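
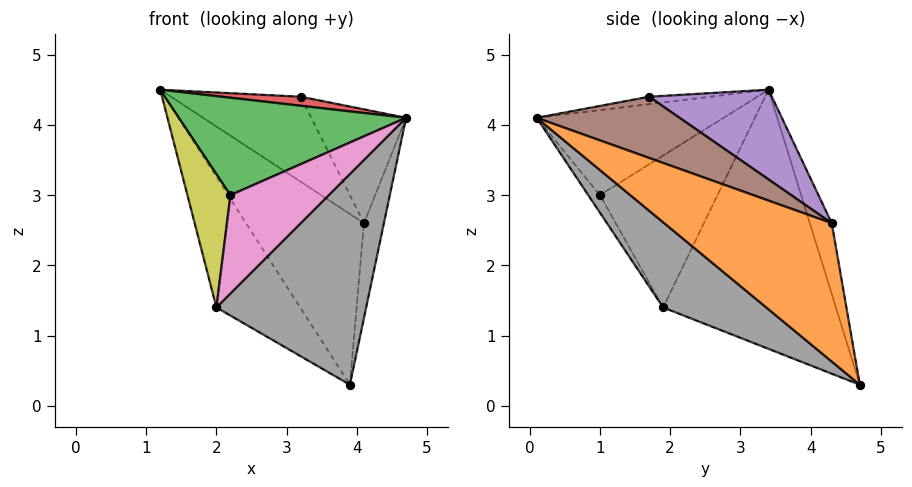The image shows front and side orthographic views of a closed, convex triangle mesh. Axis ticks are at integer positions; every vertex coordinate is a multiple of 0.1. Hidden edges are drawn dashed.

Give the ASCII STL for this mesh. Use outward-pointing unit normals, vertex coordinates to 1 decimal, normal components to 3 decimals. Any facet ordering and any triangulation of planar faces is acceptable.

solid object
 facet normal -0.180 0.966 0.184
  outer loop
   vertex 4.1 4.3 2.6
   vertex 3.9 4.7 0.3
   vertex 1.2 3.4 4.5
  endloop
 endfacet
 facet normal 0.991 0.118 -0.066
  outer loop
   vertex 4.1 4.3 2.6
   vertex 4.7 0.1 4.1
   vertex 3.9 4.7 0.3
  endloop
 endfacet
 facet normal -0.493 -0.599 0.630
  outer loop
   vertex 2.2 1.0 3.0
   vertex 4.7 0.1 4.1
   vertex 1.2 3.4 4.5
  endloop
 endfacet
 facet normal -0.405 -0.520 0.752
  outer loop
   vertex 3.2 1.7 4.4
   vertex 1.2 3.4 4.5
   vertex 4.7 0.1 4.1
  endloop
 endfacet
 facet normal 0.401 0.424 0.812
  outer loop
   vertex 3.2 1.7 4.4
   vertex 4.1 4.3 2.6
   vertex 1.2 3.4 4.5
  endloop
 endfacet
 facet normal 0.529 0.351 0.772
  outer loop
   vertex 3.2 1.7 4.4
   vertex 4.7 0.1 4.1
   vertex 4.1 4.3 2.6
  endloop
 endfacet
 facet normal -0.104 -0.872 -0.478
  outer loop
   vertex 2.0 1.9 1.4
   vertex 4.7 0.1 4.1
   vertex 2.2 1.0 3.0
  endloop
 endfacet
 facet normal 0.379 -0.549 -0.745
  outer loop
   vertex 2.0 1.9 1.4
   vertex 3.9 4.7 0.3
   vertex 4.7 0.1 4.1
  endloop
 endfacet
 facet normal -0.936 -0.343 -0.076
  outer loop
   vertex 2.0 1.9 1.4
   vertex 2.2 1.0 3.0
   vertex 1.2 3.4 4.5
  endloop
 endfacet
 facet normal -0.823 0.399 -0.405
  outer loop
   vertex 2.0 1.9 1.4
   vertex 1.2 3.4 4.5
   vertex 3.9 4.7 0.3
  endloop
 endfacet
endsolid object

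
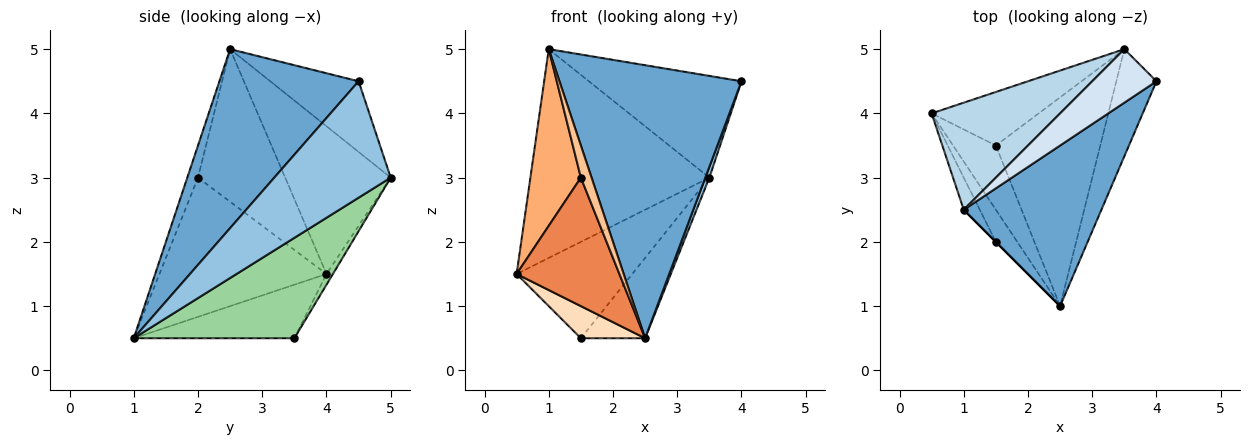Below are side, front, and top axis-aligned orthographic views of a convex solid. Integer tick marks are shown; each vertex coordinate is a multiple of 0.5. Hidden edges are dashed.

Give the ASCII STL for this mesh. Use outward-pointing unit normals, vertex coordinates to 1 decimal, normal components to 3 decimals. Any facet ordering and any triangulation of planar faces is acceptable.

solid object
 facet normal 0.550 -0.720 0.423
  outer loop
   vertex 1.0 2.5 5.0
   vertex 2.5 1.0 0.5
   vertex 4.0 4.5 4.5
  endloop
 endfacet
 facet normal 0.945 -0.033 -0.326
  outer loop
   vertex 3.5 5.0 3.0
   vertex 4.0 4.5 4.5
   vertex 2.5 1.0 0.5
  endloop
 endfacet
 facet normal -0.465 0.788 0.404
  outer loop
   vertex 3.5 5.0 3.0
   vertex 0.5 4.0 1.5
   vertex 1.0 2.5 5.0
  endloop
 endfacet
 facet normal -0.456 0.788 0.415
  outer loop
   vertex 3.5 5.0 3.0
   vertex 1.0 2.5 5.0
   vertex 4.0 4.5 4.5
  endloop
 endfacet
 facet normal -0.844 -0.520 -0.130
  outer loop
   vertex 1.5 2.0 3.0
   vertex 0.5 4.0 1.5
   vertex 2.5 1.0 0.5
  endloop
 endfacet
 facet normal -0.862 -0.499 -0.091
  outer loop
   vertex 1.5 2.0 3.0
   vertex 1.0 2.5 5.0
   vertex 0.5 4.0 1.5
  endloop
 endfacet
 facet normal -0.707 -0.707 0.000
  outer loop
   vertex 1.5 2.0 3.0
   vertex 2.5 1.0 0.5
   vertex 1.0 2.5 5.0
  endloop
 endfacet
 facet normal -0.745 -0.298 -0.596
  outer loop
   vertex 1.5 3.5 0.5
   vertex 2.5 1.0 0.5
   vertex 0.5 4.0 1.5
  endloop
 endfacet
 facet normal -0.049 0.873 -0.485
  outer loop
   vertex 1.5 3.5 0.5
   vertex 0.5 4.0 1.5
   vertex 3.5 5.0 3.0
  endloop
 endfacet
 facet normal 0.668 0.267 -0.695
  outer loop
   vertex 1.5 3.5 0.5
   vertex 3.5 5.0 3.0
   vertex 2.5 1.0 0.5
  endloop
 endfacet
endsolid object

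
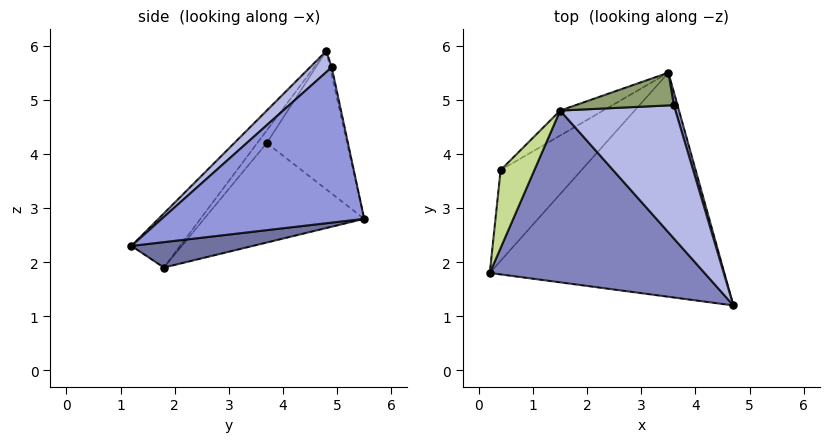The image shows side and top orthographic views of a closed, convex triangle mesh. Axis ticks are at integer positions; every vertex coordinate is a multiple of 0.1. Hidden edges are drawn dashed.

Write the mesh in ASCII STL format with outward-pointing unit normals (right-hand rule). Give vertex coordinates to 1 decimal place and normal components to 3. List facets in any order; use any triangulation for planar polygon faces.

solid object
 facet normal 0.107 0.144 -0.984
  outer loop
   vertex 3.5 5.5 2.8
   vertex 4.7 1.2 2.3
   vertex 0.2 1.8 1.9
  endloop
 endfacet
 facet normal -0.158 -0.765 0.625
  outer loop
   vertex 1.5 4.8 5.9
   vertex 0.2 1.8 1.9
   vertex 4.7 1.2 2.3
  endloop
 endfacet
 facet normal 0.964 0.266 0.023
  outer loop
   vertex 3.6 4.9 5.6
   vertex 4.7 1.2 2.3
   vertex 3.5 5.5 2.8
  endloop
 endfacet
 facet normal 0.139 -0.636 0.759
  outer loop
   vertex 3.6 4.9 5.6
   vertex 1.5 4.8 5.9
   vertex 4.7 1.2 2.3
  endloop
 endfacet
 facet normal -0.017 0.978 0.210
  outer loop
   vertex 3.6 4.9 5.6
   vertex 3.5 5.5 2.8
   vertex 1.5 4.8 5.9
  endloop
 endfacet
 facet normal -0.592 0.646 -0.482
  outer loop
   vertex 0.4 3.7 4.2
   vertex 3.5 5.5 2.8
   vertex 0.2 1.8 1.9
  endloop
 endfacet
 facet normal -0.236 -0.739 0.631
  outer loop
   vertex 0.4 3.7 4.2
   vertex 0.2 1.8 1.9
   vertex 1.5 4.8 5.9
  endloop
 endfacet
 facet normal -0.551 0.816 -0.171
  outer loop
   vertex 0.4 3.7 4.2
   vertex 1.5 4.8 5.9
   vertex 3.5 5.5 2.8
  endloop
 endfacet
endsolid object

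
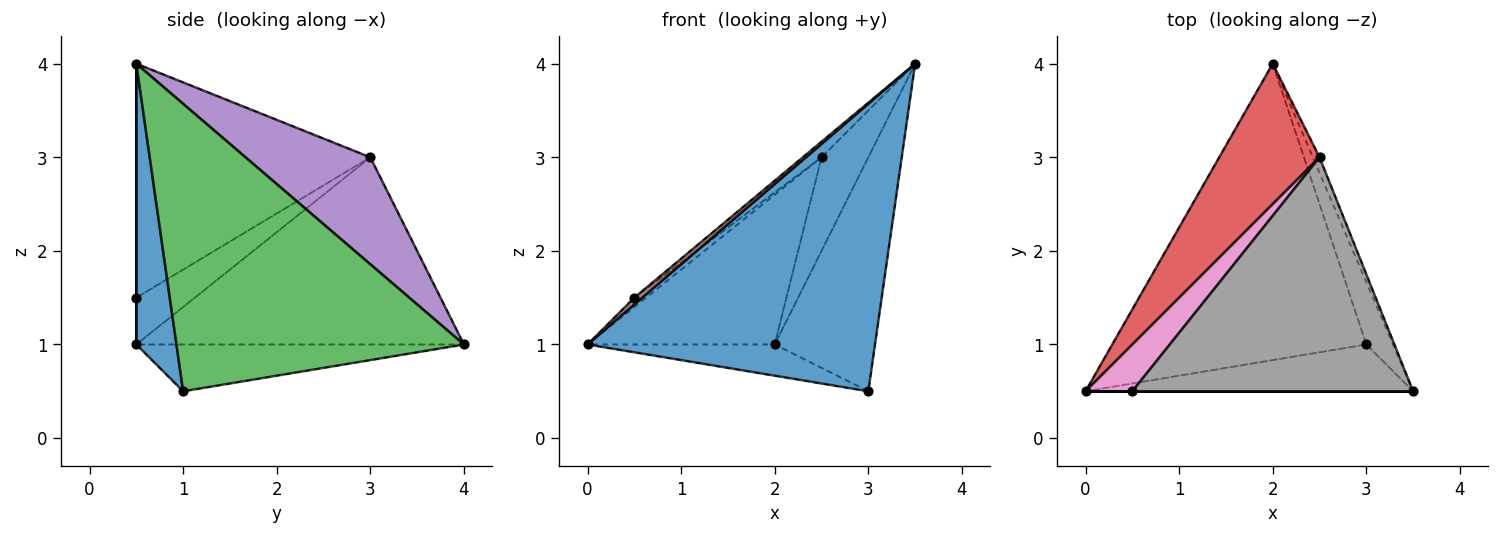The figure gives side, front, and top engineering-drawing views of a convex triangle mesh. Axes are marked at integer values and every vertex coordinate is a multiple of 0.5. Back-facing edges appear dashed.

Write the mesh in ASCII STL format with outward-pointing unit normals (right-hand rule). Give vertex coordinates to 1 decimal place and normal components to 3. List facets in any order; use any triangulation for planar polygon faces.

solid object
 facet normal 0.136 -0.978 -0.159
  outer loop
   vertex 3.0 1.0 0.5
   vertex 3.5 0.5 4.0
   vertex 0.0 0.5 1.0
  endloop
 endfacet
 facet normal -0.180 0.103 -0.978
  outer loop
   vertex 3.0 1.0 0.5
   vertex 0.0 0.5 1.0
   vertex 2.0 4.0 1.0
  endloop
 endfacet
 facet normal 0.941 0.328 -0.087
  outer loop
   vertex 3.0 1.0 0.5
   vertex 2.0 4.0 1.0
   vertex 3.5 0.5 4.0
  endloop
 endfacet
 facet normal -0.787 0.450 0.422
  outer loop
   vertex 2.5 3.0 3.0
   vertex 2.0 4.0 1.0
   vertex 0.0 0.5 1.0
  endloop
 endfacet
 facet normal 0.935 0.351 -0.058
  outer loop
   vertex 2.5 3.0 3.0
   vertex 3.5 0.5 4.0
   vertex 2.0 4.0 1.0
  endloop
 endfacet
 facet normal 0.000 -1.000 0.000
  outer loop
   vertex 0.5 0.5 1.5
   vertex 0.0 0.5 1.0
   vertex 3.5 0.5 4.0
  endloop
 endfacet
 facet normal -0.700 0.140 0.700
  outer loop
   vertex 0.5 0.5 1.5
   vertex 2.5 3.0 3.0
   vertex 0.0 0.5 1.0
  endloop
 endfacet
 facet normal -0.639 0.051 0.767
  outer loop
   vertex 0.5 0.5 1.5
   vertex 3.5 0.5 4.0
   vertex 2.5 3.0 3.0
  endloop
 endfacet
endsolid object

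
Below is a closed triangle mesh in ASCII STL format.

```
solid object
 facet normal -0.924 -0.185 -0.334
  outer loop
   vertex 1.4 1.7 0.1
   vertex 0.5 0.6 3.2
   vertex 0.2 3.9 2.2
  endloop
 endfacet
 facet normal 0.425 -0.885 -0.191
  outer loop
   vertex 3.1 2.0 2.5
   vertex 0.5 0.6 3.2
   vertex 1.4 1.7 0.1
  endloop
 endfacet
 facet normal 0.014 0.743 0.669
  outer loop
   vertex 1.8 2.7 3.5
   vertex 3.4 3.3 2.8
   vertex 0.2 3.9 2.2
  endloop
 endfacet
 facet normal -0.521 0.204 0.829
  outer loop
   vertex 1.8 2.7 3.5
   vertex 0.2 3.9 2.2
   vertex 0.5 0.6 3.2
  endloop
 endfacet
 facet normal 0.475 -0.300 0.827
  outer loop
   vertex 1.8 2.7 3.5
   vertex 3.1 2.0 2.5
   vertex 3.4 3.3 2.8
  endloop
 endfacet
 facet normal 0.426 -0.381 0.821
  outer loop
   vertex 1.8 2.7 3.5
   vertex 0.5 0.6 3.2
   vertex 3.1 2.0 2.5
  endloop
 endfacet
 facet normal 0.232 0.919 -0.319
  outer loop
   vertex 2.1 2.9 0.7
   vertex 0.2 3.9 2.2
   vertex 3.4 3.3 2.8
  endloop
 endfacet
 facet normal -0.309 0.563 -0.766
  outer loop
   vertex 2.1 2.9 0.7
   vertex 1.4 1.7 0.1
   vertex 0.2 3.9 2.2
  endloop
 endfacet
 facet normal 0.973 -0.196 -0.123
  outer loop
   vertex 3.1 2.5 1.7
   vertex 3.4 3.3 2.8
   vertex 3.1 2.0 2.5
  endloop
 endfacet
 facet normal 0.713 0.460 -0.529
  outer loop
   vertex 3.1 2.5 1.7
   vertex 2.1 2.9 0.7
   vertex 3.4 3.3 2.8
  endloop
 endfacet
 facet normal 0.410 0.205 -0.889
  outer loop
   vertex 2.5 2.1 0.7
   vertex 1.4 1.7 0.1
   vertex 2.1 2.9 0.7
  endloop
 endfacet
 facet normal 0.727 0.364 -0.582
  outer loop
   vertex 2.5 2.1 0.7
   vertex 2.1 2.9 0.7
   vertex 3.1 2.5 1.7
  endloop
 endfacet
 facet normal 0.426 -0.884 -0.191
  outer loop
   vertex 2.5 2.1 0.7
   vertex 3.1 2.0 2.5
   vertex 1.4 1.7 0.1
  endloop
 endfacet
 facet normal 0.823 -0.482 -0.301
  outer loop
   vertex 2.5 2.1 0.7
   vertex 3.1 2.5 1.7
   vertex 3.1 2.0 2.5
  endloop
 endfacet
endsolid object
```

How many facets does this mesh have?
14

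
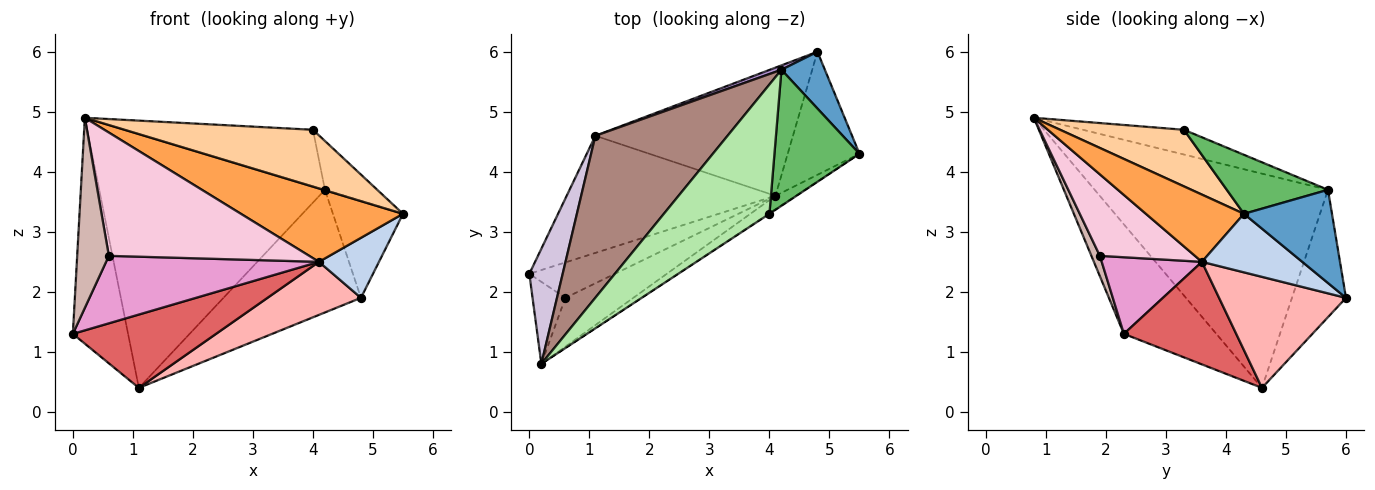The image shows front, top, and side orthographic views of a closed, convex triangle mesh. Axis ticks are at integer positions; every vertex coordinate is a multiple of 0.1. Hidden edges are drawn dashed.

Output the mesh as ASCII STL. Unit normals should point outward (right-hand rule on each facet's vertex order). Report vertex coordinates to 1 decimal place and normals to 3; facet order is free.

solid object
 facet normal 0.735 0.585 0.343
  outer loop
   vertex 4.2 5.7 3.7
   vertex 5.5 4.3 3.3
   vertex 4.8 6.0 1.9
  endloop
 endfacet
 facet normal 0.591 -0.354 -0.725
  outer loop
   vertex 4.1 3.6 2.5
   vertex 4.8 6.0 1.9
   vertex 5.5 4.3 3.3
  endloop
 endfacet
 facet normal 0.511 -0.845 -0.155
  outer loop
   vertex 4.1 3.6 2.5
   vertex 5.5 4.3 3.3
   vertex 0.2 0.8 4.9
  endloop
 endfacet
 facet normal 0.549 -0.836 -0.008
  outer loop
   vertex 4.0 3.3 4.7
   vertex 0.2 0.8 4.9
   vertex 5.5 4.3 3.3
  endloop
 endfacet
 facet normal 0.547 0.283 0.788
  outer loop
   vertex 4.0 3.3 4.7
   vertex 5.5 4.3 3.3
   vertex 4.2 5.7 3.7
  endloop
 endfacet
 facet normal -0.210 0.391 0.896
  outer loop
   vertex 4.0 3.3 4.7
   vertex 4.2 5.7 3.7
   vertex 0.2 0.8 4.9
  endloop
 endfacet
 facet normal 0.384 -0.490 -0.782
  outer loop
   vertex 1.1 4.6 0.4
   vertex 4.1 3.6 2.5
   vertex 0.0 2.3 1.3
  endloop
 endfacet
 facet normal 0.461 -0.339 -0.820
  outer loop
   vertex 1.1 4.6 0.4
   vertex 4.8 6.0 1.9
   vertex 4.1 3.6 2.5
  endloop
 endfacet
 facet normal -0.365 0.930 0.033
  outer loop
   vertex 1.1 4.6 0.4
   vertex 4.2 5.7 3.7
   vertex 4.8 6.0 1.9
  endloop
 endfacet
 facet normal -0.831 0.496 0.253
  outer loop
   vertex 1.1 4.6 0.4
   vertex 0.0 2.3 1.3
   vertex 0.2 0.8 4.9
  endloop
 endfacet
 facet normal -0.657 0.636 0.405
  outer loop
   vertex 1.1 4.6 0.4
   vertex 0.2 0.8 4.9
   vertex 4.2 5.7 3.7
  endloop
 endfacet
 facet normal 0.239 -0.891 -0.385
  outer loop
   vertex 0.6 1.9 2.6
   vertex 0.2 0.8 4.9
   vertex 0.0 2.3 1.3
  endloop
 endfacet
 facet normal 0.385 -0.817 -0.429
  outer loop
   vertex 0.6 1.9 2.6
   vertex 0.0 2.3 1.3
   vertex 4.1 3.6 2.5
  endloop
 endfacet
 facet normal 0.404 -0.851 -0.337
  outer loop
   vertex 0.6 1.9 2.6
   vertex 4.1 3.6 2.5
   vertex 0.2 0.8 4.9
  endloop
 endfacet
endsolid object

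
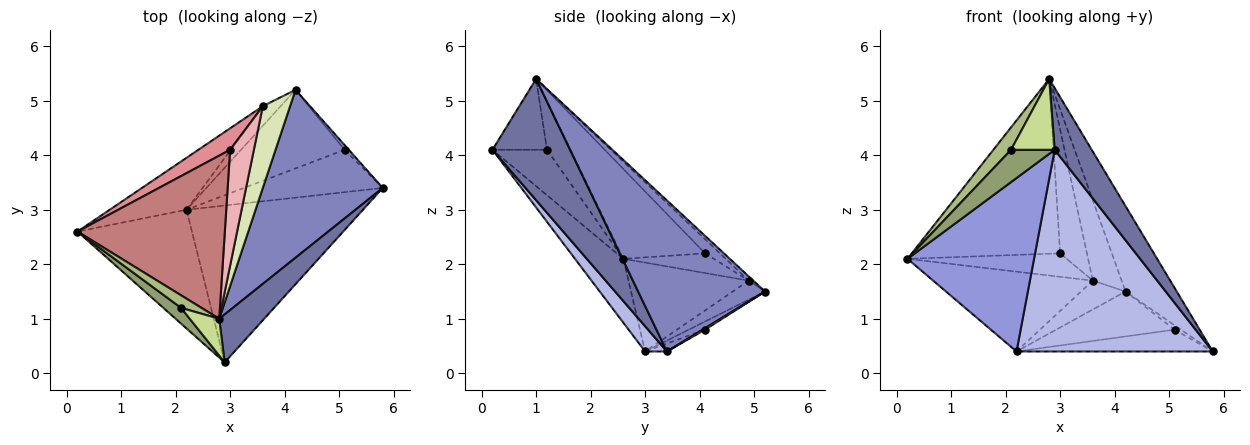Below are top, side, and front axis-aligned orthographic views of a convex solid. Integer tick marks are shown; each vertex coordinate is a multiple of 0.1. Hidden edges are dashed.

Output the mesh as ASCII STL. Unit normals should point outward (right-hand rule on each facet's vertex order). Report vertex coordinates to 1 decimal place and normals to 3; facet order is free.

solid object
 facet normal 0.856 -0.409 0.317
  outer loop
   vertex 2.8 1.0 5.4
   vertex 2.9 0.2 4.1
   vertex 5.8 3.4 0.4
  endloop
 endfacet
 facet normal 0.747 0.302 0.593
  outer loop
   vertex 2.8 1.0 5.4
   vertex 5.8 3.4 0.4
   vertex 4.2 5.2 1.5
  endloop
 endfacet
 facet normal -0.301 -0.787 -0.539
  outer loop
   vertex 2.2 3.0 0.4
   vertex 2.9 0.2 4.1
   vertex 0.2 2.6 2.1
  endloop
 endfacet
 facet normal 0.087 -0.786 -0.612
  outer loop
   vertex 2.2 3.0 0.4
   vertex 5.8 3.4 0.4
   vertex 2.9 0.2 4.1
  endloop
 endfacet
 facet normal -0.747 -0.598 0.291
  outer loop
   vertex 2.1 1.2 4.1
   vertex 0.2 2.6 2.1
   vertex 2.9 0.2 4.1
  endloop
 endfacet
 facet normal -0.757 -0.570 0.320
  outer loop
   vertex 2.1 1.2 4.1
   vertex 2.8 1.0 5.4
   vertex 0.2 2.6 2.1
  endloop
 endfacet
 facet normal -0.743 -0.594 0.309
  outer loop
   vertex 2.1 1.2 4.1
   vertex 2.9 0.2 4.1
   vertex 2.8 1.0 5.4
  endloop
 endfacet
 facet normal -0.111 0.696 0.709
  outer loop
   vertex 3.6 4.9 1.7
   vertex 2.8 1.0 5.4
   vertex 4.2 5.2 1.5
  endloop
 endfacet
 facet normal -0.534 0.709 -0.461
  outer loop
   vertex 3.6 4.9 1.7
   vertex 2.2 3.0 0.4
   vertex 0.2 2.6 2.1
  endloop
 endfacet
 facet normal -0.515 0.709 -0.482
  outer loop
   vertex 3.6 4.9 1.7
   vertex 4.2 5.2 1.5
   vertex 2.2 3.0 0.4
  endloop
 endfacet
 facet normal 0.253 0.658 -0.709
  outer loop
   vertex 5.1 4.1 0.8
   vertex 4.2 5.2 1.5
   vertex 5.8 3.4 0.4
  endloop
 endfacet
 facet normal -0.051 0.457 -0.888
  outer loop
   vertex 5.1 4.1 0.8
   vertex 5.8 3.4 0.4
   vertex 2.2 3.0 0.4
  endloop
 endfacet
 facet normal -0.068 0.495 -0.866
  outer loop
   vertex 5.1 4.1 0.8
   vertex 2.2 3.0 0.4
   vertex 4.2 5.2 1.5
  endloop
 endfacet
 facet normal -0.384 0.675 0.630
  outer loop
   vertex 3.0 4.1 2.2
   vertex 0.2 2.6 2.1
   vertex 2.8 1.0 5.4
  endloop
 endfacet
 facet normal -0.386 0.680 0.624
  outer loop
   vertex 3.0 4.1 2.2
   vertex 3.6 4.9 1.7
   vertex 0.2 2.6 2.1
  endloop
 endfacet
 facet normal -0.376 0.677 0.633
  outer loop
   vertex 3.0 4.1 2.2
   vertex 2.8 1.0 5.4
   vertex 3.6 4.9 1.7
  endloop
 endfacet
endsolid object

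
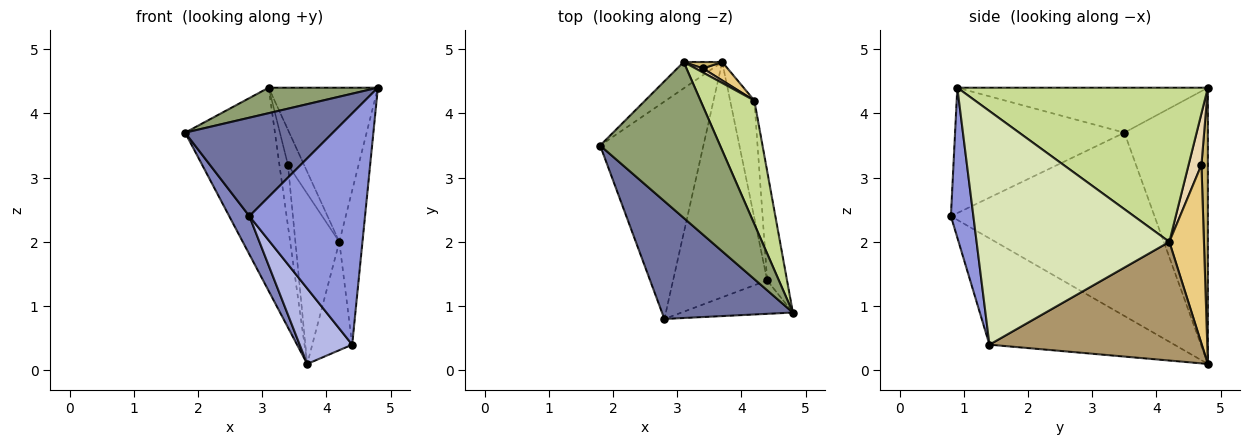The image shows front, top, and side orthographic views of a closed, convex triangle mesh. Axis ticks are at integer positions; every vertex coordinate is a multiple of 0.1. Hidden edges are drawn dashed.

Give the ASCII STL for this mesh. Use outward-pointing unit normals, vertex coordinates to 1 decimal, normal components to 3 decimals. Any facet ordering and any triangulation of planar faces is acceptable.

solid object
 facet normal -0.592 -0.517 0.618
  outer loop
   vertex 2.8 0.8 2.4
   vertex 4.8 0.9 4.4
   vertex 1.8 3.5 3.7
  endloop
 endfacet
 facet normal -0.868 -0.086 -0.489
  outer loop
   vertex 2.8 0.8 2.4
   vertex 1.8 3.5 3.7
   vertex 3.7 4.8 0.1
  endloop
 endfacet
 facet normal 0.189 -0.972 -0.140
  outer loop
   vertex 4.4 1.4 0.4
   vertex 4.8 0.9 4.4
   vertex 2.8 0.8 2.4
  endloop
 endfacet
 facet normal -0.732 -0.208 -0.648
  outer loop
   vertex 4.4 1.4 0.4
   vertex 2.8 0.8 2.4
   vertex 3.7 4.8 0.1
  endloop
 endfacet
 facet normal -0.347 -0.151 0.926
  outer loop
   vertex 3.1 4.8 4.4
   vertex 1.8 3.5 3.7
   vertex 4.8 0.9 4.4
  endloop
 endfacet
 facet normal -0.678 0.729 -0.095
  outer loop
   vertex 3.1 4.8 4.4
   vertex 3.7 4.8 0.1
   vertex 1.8 3.5 3.7
  endloop
 endfacet
 facet normal 0.873 0.381 0.305
  outer loop
   vertex 4.2 4.2 2.0
   vertex 3.1 4.8 4.4
   vertex 4.8 0.9 4.4
  endloop
 endfacet
 facet normal 0.989 0.119 -0.084
  outer loop
   vertex 4.2 4.2 2.0
   vertex 4.8 0.9 4.4
   vertex 4.4 1.4 0.4
  endloop
 endfacet
 facet normal 0.964 0.181 -0.196
  outer loop
   vertex 4.2 4.2 2.0
   vertex 4.4 1.4 0.4
   vertex 3.7 4.8 0.1
  endloop
 endfacet
 facet normal 0.600 0.796 0.084
  outer loop
   vertex 3.4 4.7 3.2
   vertex 3.7 4.8 0.1
   vertex 3.1 4.8 4.4
  endloop
 endfacet
 facet normal 0.617 0.783 0.085
  outer loop
   vertex 3.4 4.7 3.2
   vertex 4.2 4.2 2.0
   vertex 3.7 4.8 0.1
  endloop
 endfacet
 facet normal 0.622 0.778 0.091
  outer loop
   vertex 3.4 4.7 3.2
   vertex 3.1 4.8 4.4
   vertex 4.2 4.2 2.0
  endloop
 endfacet
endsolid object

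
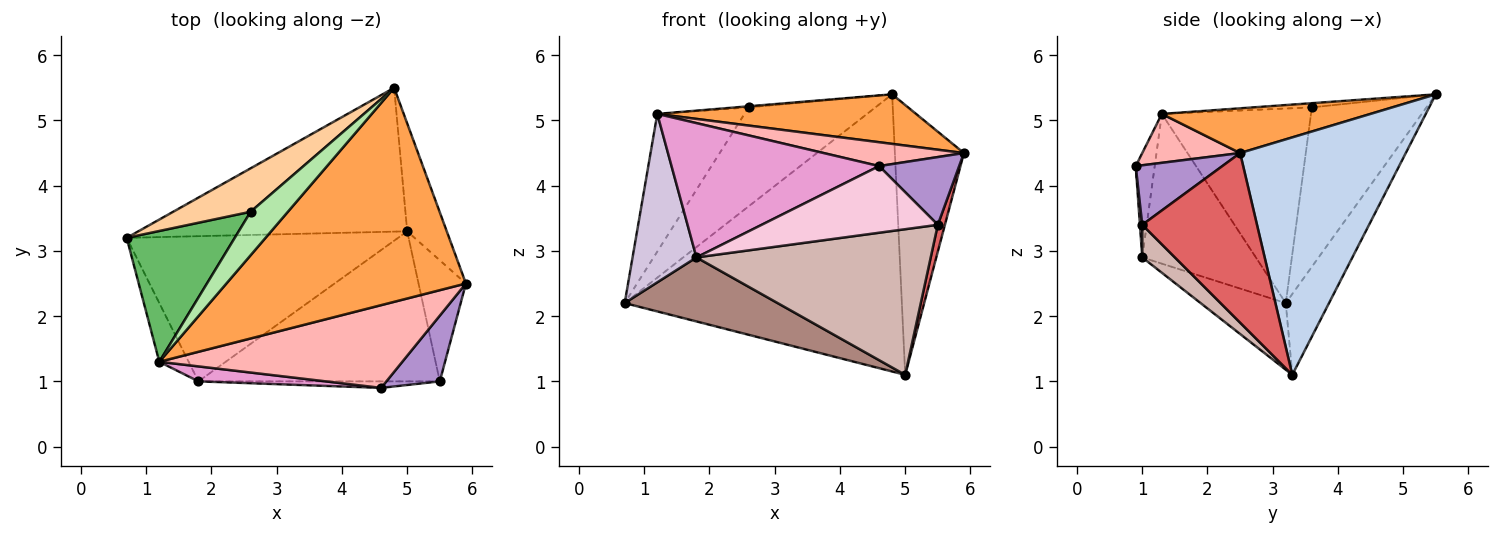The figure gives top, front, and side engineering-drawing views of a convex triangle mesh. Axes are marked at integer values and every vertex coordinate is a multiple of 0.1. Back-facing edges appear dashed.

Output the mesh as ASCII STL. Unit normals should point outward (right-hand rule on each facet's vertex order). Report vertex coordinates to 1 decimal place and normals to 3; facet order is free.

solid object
 facet normal -0.137 0.879 -0.456
  outer loop
   vertex 5.0 3.3 1.1
   vertex 0.7 3.2 2.2
   vertex 4.8 5.5 5.4
  endloop
 endfacet
 facet normal 0.912 0.380 -0.152
  outer loop
   vertex 5.0 3.3 1.1
   vertex 4.8 5.5 5.4
   vertex 5.9 2.5 4.5
  endloop
 endfacet
 facet normal 0.179 -0.222 0.958
  outer loop
   vertex 1.2 1.3 5.1
   vertex 5.9 2.5 4.5
   vertex 4.8 5.5 5.4
  endloop
 endfacet
 facet normal -0.637 0.706 0.310
  outer loop
   vertex 2.6 3.6 5.2
   vertex 4.8 5.5 5.4
   vertex 0.7 3.2 2.2
  endloop
 endfacet
 facet normal -0.778 0.455 0.432
  outer loop
   vertex 2.6 3.6 5.2
   vertex 0.7 3.2 2.2
   vertex 1.2 1.3 5.1
  endloop
 endfacet
 facet normal -0.112 0.025 0.993
  outer loop
   vertex 2.6 3.6 5.2
   vertex 1.2 1.3 5.1
   vertex 4.8 5.5 5.4
  endloop
 endfacet
 facet normal 0.961 -0.059 -0.268
  outer loop
   vertex 5.5 1.0 3.4
   vertex 5.0 3.3 1.1
   vertex 5.9 2.5 4.5
  endloop
 endfacet
 facet normal 0.190 -0.272 0.943
  outer loop
   vertex 4.6 0.9 4.3
   vertex 5.9 2.5 4.5
   vertex 1.2 1.3 5.1
  endloop
 endfacet
 facet normal 0.613 -0.567 0.550
  outer loop
   vertex 4.6 0.9 4.3
   vertex 5.5 1.0 3.4
   vertex 5.9 2.5 4.5
  endloop
 endfacet
 facet normal -0.859 -0.483 -0.168
  outer loop
   vertex 1.8 1.0 2.9
   vertex 1.2 1.3 5.1
   vertex 0.7 3.2 2.2
  endloop
 endfacet
 facet normal -0.219 -0.394 -0.893
  outer loop
   vertex 1.8 1.0 2.9
   vertex 0.7 3.2 2.2
   vertex 5.0 3.3 1.1
  endloop
 endfacet
 facet normal 0.097 -0.693 -0.714
  outer loop
   vertex 1.8 1.0 2.9
   vertex 5.0 3.3 1.1
   vertex 5.5 1.0 3.4
  endloop
 endfacet
 facet normal -0.090 -0.990 0.110
  outer loop
   vertex 1.8 1.0 2.9
   vertex 4.6 0.9 4.3
   vertex 1.2 1.3 5.1
  endloop
 endfacet
 facet normal 0.013 -0.995 -0.097
  outer loop
   vertex 1.8 1.0 2.9
   vertex 5.5 1.0 3.4
   vertex 4.6 0.9 4.3
  endloop
 endfacet
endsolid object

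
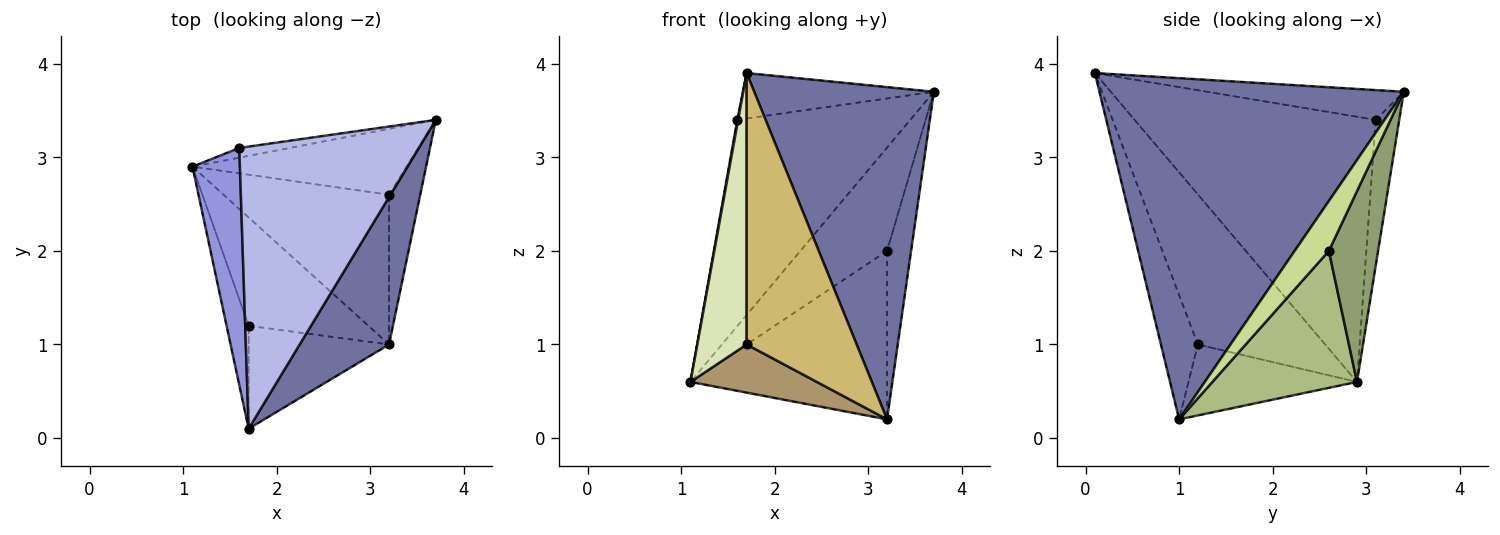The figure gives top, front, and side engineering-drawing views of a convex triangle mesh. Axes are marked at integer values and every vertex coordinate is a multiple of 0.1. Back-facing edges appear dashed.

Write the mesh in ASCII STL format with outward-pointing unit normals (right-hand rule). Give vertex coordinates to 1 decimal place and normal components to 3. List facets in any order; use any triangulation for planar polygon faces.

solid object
 facet normal 0.840 -0.496 0.220
  outer loop
   vertex 3.2 1.0 0.2
   vertex 3.7 3.4 3.7
   vertex 1.7 0.1 3.9
  endloop
 endfacet
 facet normal -0.135 0.990 -0.047
  outer loop
   vertex 1.6 3.1 3.4
   vertex 3.7 3.4 3.7
   vertex 1.1 2.9 0.6
  endloop
 endfacet
 facet normal -0.984 -0.003 0.176
  outer loop
   vertex 1.6 3.1 3.4
   vertex 1.1 2.9 0.6
   vertex 1.7 0.1 3.9
  endloop
 endfacet
 facet normal -0.162 0.157 0.974
  outer loop
   vertex 1.6 3.1 3.4
   vertex 1.7 0.1 3.9
   vertex 3.7 3.4 3.7
  endloop
 endfacet
 facet normal 0.432 0.760 -0.485
  outer loop
   vertex 3.2 2.6 2.0
   vertex 1.1 2.9 0.6
   vertex 3.7 3.4 3.7
  endloop
 endfacet
 facet normal 0.482 0.655 -0.582
  outer loop
   vertex 3.2 2.6 2.0
   vertex 3.2 1.0 0.2
   vertex 1.1 2.9 0.6
  endloop
 endfacet
 facet normal 0.728 0.512 -0.455
  outer loop
   vertex 3.2 2.6 2.0
   vertex 3.7 3.4 3.7
   vertex 3.2 1.0 0.2
  endloop
 endfacet
 facet normal -0.924 -0.358 -0.136
  outer loop
   vertex 1.7 1.2 1.0
   vertex 1.7 0.1 3.9
   vertex 1.1 2.9 0.6
  endloop
 endfacet
 facet normal -0.476 -0.357 -0.804
  outer loop
   vertex 1.7 1.2 1.0
   vertex 1.1 2.9 0.6
   vertex 3.2 1.0 0.2
  endloop
 endfacet
 facet normal -0.299 -0.892 -0.338
  outer loop
   vertex 1.7 1.2 1.0
   vertex 3.2 1.0 0.2
   vertex 1.7 0.1 3.9
  endloop
 endfacet
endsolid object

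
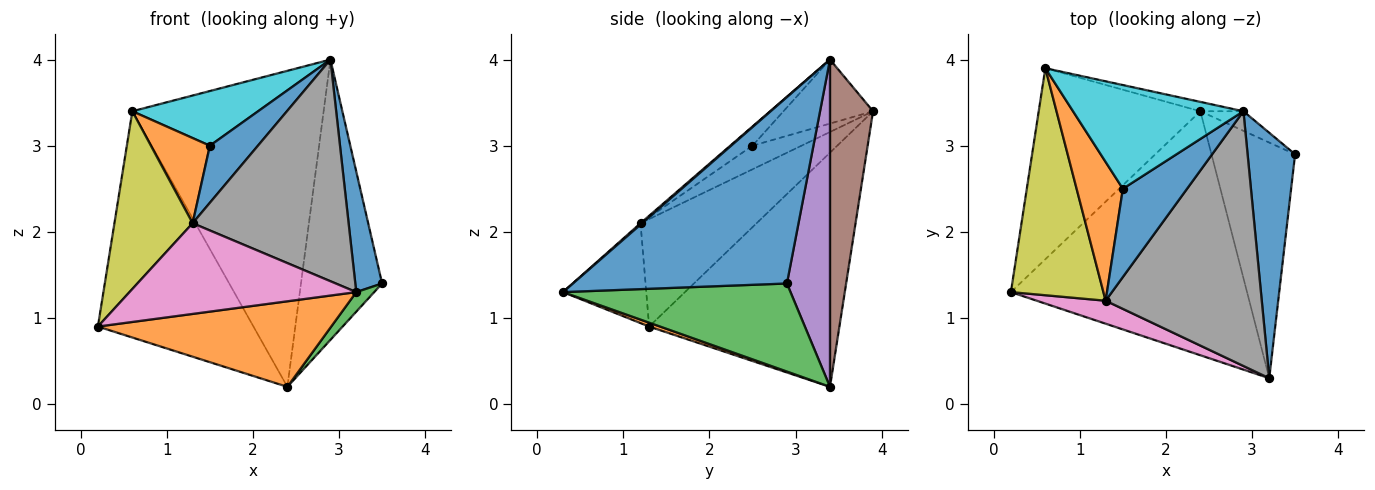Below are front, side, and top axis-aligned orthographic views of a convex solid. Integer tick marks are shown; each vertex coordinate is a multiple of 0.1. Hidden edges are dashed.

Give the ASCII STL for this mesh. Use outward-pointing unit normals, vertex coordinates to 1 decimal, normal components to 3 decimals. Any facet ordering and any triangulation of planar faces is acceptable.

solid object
 facet normal 0.962 -0.120 0.245
  outer loop
   vertex 2.9 3.4 4.0
   vertex 3.2 0.3 1.3
   vertex 3.5 2.9 1.4
  endloop
 endfacet
 facet normal 0.016 -0.331 -0.944
  outer loop
   vertex 2.4 3.4 0.2
   vertex 3.2 0.3 1.3
   vertex 0.2 1.3 0.9
  endloop
 endfacet
 facet normal 0.724 -0.057 -0.687
  outer loop
   vertex 2.4 3.4 0.2
   vertex 3.5 2.9 1.4
   vertex 3.2 0.3 1.3
  endloop
 endfacet
 facet normal -0.683 0.558 -0.471
  outer loop
   vertex 2.4 3.4 0.2
   vertex 0.2 1.3 0.9
   vertex 0.6 3.9 3.4
  endloop
 endfacet
 facet normal 0.468 0.882 -0.062
  outer loop
   vertex 2.4 3.4 0.2
   vertex 2.9 3.4 4.0
   vertex 3.5 2.9 1.4
  endloop
 endfacet
 facet normal 0.220 0.975 -0.029
  outer loop
   vertex 2.4 3.4 0.2
   vertex 0.6 3.9 3.4
   vertex 2.9 3.4 4.0
  endloop
 endfacet
 facet normal -0.335 -0.913 0.231
  outer loop
   vertex 1.3 1.2 2.1
   vertex 0.2 1.3 0.9
   vertex 3.2 0.3 1.3
  endloop
 endfacet
 facet normal 0.007 -0.656 0.754
  outer loop
   vertex 1.3 1.2 2.1
   vertex 3.2 0.3 1.3
   vertex 2.9 3.4 4.0
  endloop
 endfacet
 facet normal -0.675 -0.455 0.581
  outer loop
   vertex 1.3 1.2 2.1
   vertex 0.6 3.9 3.4
   vertex 0.2 1.3 0.9
  endloop
 endfacet
 facet normal -0.315 -0.443 0.840
  outer loop
   vertex 1.5 2.5 3.0
   vertex 2.9 3.4 4.0
   vertex 0.6 3.9 3.4
  endloop
 endfacet
 facet normal -0.243 -0.527 0.815
  outer loop
   vertex 1.5 2.5 3.0
   vertex 1.3 1.2 2.1
   vertex 2.9 3.4 4.0
  endloop
 endfacet
 facet normal -0.399 -0.480 0.782
  outer loop
   vertex 1.5 2.5 3.0
   vertex 0.6 3.9 3.4
   vertex 1.3 1.2 2.1
  endloop
 endfacet
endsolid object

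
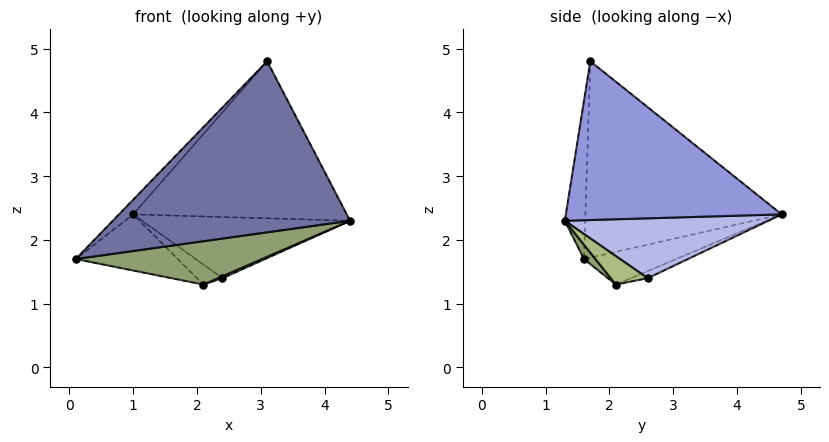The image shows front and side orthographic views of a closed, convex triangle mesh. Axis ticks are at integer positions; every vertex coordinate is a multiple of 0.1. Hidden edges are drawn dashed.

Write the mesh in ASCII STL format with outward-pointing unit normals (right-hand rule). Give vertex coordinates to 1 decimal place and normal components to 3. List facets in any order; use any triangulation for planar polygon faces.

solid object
 facet normal -0.085 -0.990 0.114
  outer loop
   vertex 3.1 1.7 4.8
   vertex 0.1 1.6 1.7
   vertex 4.4 1.3 2.3
  endloop
 endfacet
 facet normal -0.718 0.052 0.694
  outer loop
   vertex 3.1 1.7 4.8
   vertex 1.0 4.7 2.4
   vertex 0.1 1.6 1.7
  endloop
 endfacet
 facet normal 0.688 0.681 0.249
  outer loop
   vertex 3.1 1.7 4.8
   vertex 4.4 1.3 2.3
   vertex 1.0 4.7 2.4
  endloop
 endfacet
 facet normal 0.620 0.634 -0.463
  outer loop
   vertex 2.4 2.6 1.4
   vertex 1.0 4.7 2.4
   vertex 4.4 1.3 2.3
  endloop
 endfacet
 facet normal 0.045 -0.727 -0.685
  outer loop
   vertex 2.1 2.1 1.3
   vertex 4.4 1.3 2.3
   vertex 0.1 1.6 1.7
  endloop
 endfacet
 facet normal 0.385 -0.046 -0.922
  outer loop
   vertex 2.1 2.1 1.3
   vertex 2.4 2.6 1.4
   vertex 4.4 1.3 2.3
  endloop
 endfacet
 facet normal -0.256 0.283 -0.924
  outer loop
   vertex 2.1 2.1 1.3
   vertex 0.1 1.6 1.7
   vertex 1.0 4.7 2.4
  endloop
 endfacet
 facet normal -0.203 0.308 -0.930
  outer loop
   vertex 2.1 2.1 1.3
   vertex 1.0 4.7 2.4
   vertex 2.4 2.6 1.4
  endloop
 endfacet
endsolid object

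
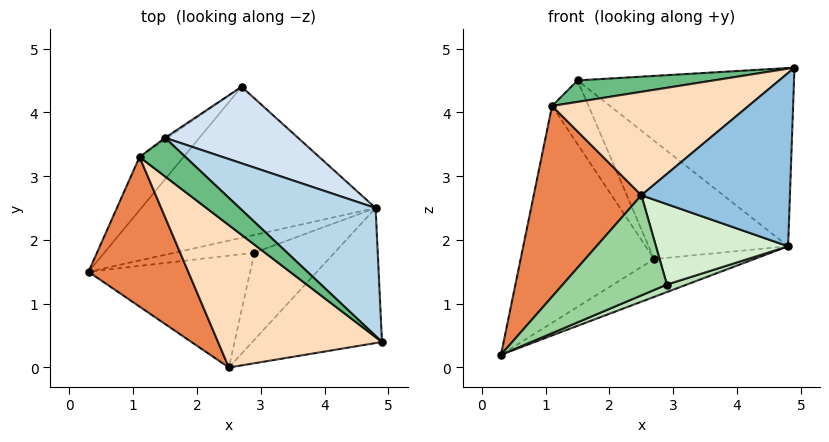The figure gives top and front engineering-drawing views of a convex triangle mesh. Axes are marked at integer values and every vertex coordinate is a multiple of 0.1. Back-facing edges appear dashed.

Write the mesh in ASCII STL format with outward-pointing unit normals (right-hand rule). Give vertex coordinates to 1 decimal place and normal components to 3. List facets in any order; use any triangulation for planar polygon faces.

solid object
 facet normal 0.298 0.232 -0.926
  outer loop
   vertex 4.8 2.5 1.9
   vertex 0.3 1.5 0.2
   vertex 2.7 4.4 1.7
  endloop
 endfacet
 facet normal 0.541 -0.663 -0.517
  outer loop
   vertex 4.8 2.5 1.9
   vertex 4.9 0.4 4.7
   vertex 2.5 0.0 2.7
  endloop
 endfacet
 facet normal 0.590 0.656 0.471
  outer loop
   vertex 4.8 2.5 1.9
   vertex 1.5 3.6 4.5
   vertex 4.9 0.4 4.7
  endloop
 endfacet
 facet normal 0.578 0.685 0.443
  outer loop
   vertex 4.8 2.5 1.9
   vertex 2.7 4.4 1.7
   vertex 1.5 3.6 4.5
  endloop
 endfacet
 facet normal -0.778 -0.495 0.388
  outer loop
   vertex 1.1 3.3 4.1
   vertex 0.3 1.5 0.2
   vertex 2.5 0.0 2.7
  endloop
 endfacet
 facet normal -0.716 0.678 -0.166
  outer loop
   vertex 1.1 3.3 4.1
   vertex 2.7 4.4 1.7
   vertex 0.3 1.5 0.2
  endloop
 endfacet
 facet normal -0.587 0.809 -0.020
  outer loop
   vertex 1.1 3.3 4.1
   vertex 1.5 3.6 4.5
   vertex 2.7 4.4 1.7
  endloop
 endfacet
 facet normal -0.499 -0.509 0.701
  outer loop
   vertex 1.1 3.3 4.1
   vertex 2.5 0.0 2.7
   vertex 4.9 0.4 4.7
  endloop
 endfacet
 facet normal -0.454 -0.433 0.779
  outer loop
   vertex 1.1 3.3 4.1
   vertex 4.9 0.4 4.7
   vertex 1.5 3.6 4.5
  endloop
 endfacet
 facet normal 0.365 -0.621 -0.694
  outer loop
   vertex 2.9 1.8 1.3
   vertex 2.5 0.0 2.7
   vertex 0.3 1.5 0.2
  endloop
 endfacet
 facet normal 0.399 -0.358 -0.844
  outer loop
   vertex 2.9 1.8 1.3
   vertex 0.3 1.5 0.2
   vertex 4.8 2.5 1.9
  endloop
 endfacet
 facet normal 0.434 -0.611 -0.662
  outer loop
   vertex 2.9 1.8 1.3
   vertex 4.8 2.5 1.9
   vertex 2.5 0.0 2.7
  endloop
 endfacet
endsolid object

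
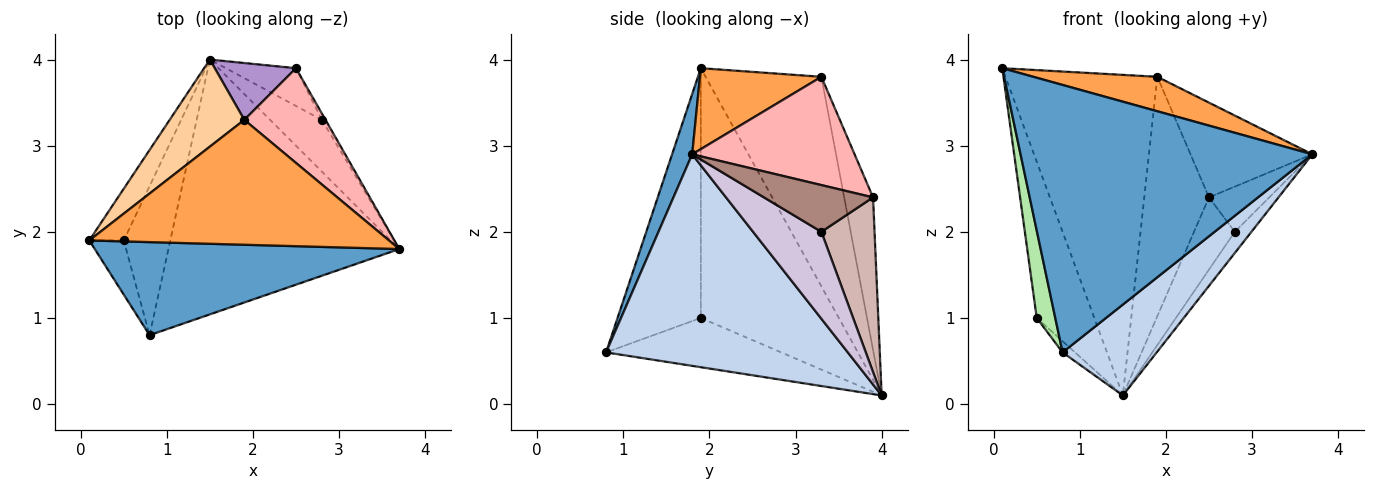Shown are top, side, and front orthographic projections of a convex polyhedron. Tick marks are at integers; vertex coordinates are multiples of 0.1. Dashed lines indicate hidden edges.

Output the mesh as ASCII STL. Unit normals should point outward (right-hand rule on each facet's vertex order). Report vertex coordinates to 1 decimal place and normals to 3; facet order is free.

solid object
 facet normal 0.065 -0.942 0.328
  outer loop
   vertex 0.8 0.8 0.6
   vertex 3.7 1.8 2.9
   vertex 0.1 1.9 3.9
  endloop
 endfacet
 facet normal 0.653 -0.254 -0.713
  outer loop
   vertex 0.8 0.8 0.6
   vertex 1.5 4.0 0.1
   vertex 3.7 1.8 2.9
  endloop
 endfacet
 facet normal 0.252 -0.257 0.933
  outer loop
   vertex 1.9 3.3 3.8
   vertex 0.1 1.9 3.9
   vertex 3.7 1.8 2.9
  endloop
 endfacet
 facet normal -0.593 0.777 0.211
  outer loop
   vertex 1.9 3.3 3.8
   vertex 1.5 4.0 0.1
   vertex 0.1 1.9 3.9
  endloop
 endfacet
 facet normal -0.916 0.382 -0.126
  outer loop
   vertex 0.5 1.9 1.0
   vertex 0.1 1.9 3.9
   vertex 1.5 4.0 0.1
  endloop
 endfacet
 facet normal -0.967 -0.215 -0.133
  outer loop
   vertex 0.5 1.9 1.0
   vertex 0.8 0.8 0.6
   vertex 0.1 1.9 3.9
  endloop
 endfacet
 facet normal -0.726 0.052 -0.686
  outer loop
   vertex 0.5 1.9 1.0
   vertex 1.5 4.0 0.1
   vertex 0.8 0.8 0.6
  endloop
 endfacet
 facet normal 0.686 0.514 0.514
  outer loop
   vertex 2.5 3.9 2.4
   vertex 1.9 3.3 3.8
   vertex 3.7 1.8 2.9
  endloop
 endfacet
 facet normal -0.398 0.893 0.212
  outer loop
   vertex 2.5 3.9 2.4
   vertex 1.5 4.0 0.1
   vertex 1.9 3.3 3.8
  endloop
 endfacet
 facet normal 0.841 0.205 -0.500
  outer loop
   vertex 2.8 3.3 2.0
   vertex 3.7 1.8 2.9
   vertex 1.5 4.0 0.1
  endloop
 endfacet
 facet normal 0.873 0.483 -0.069
  outer loop
   vertex 2.8 3.3 2.0
   vertex 2.5 3.9 2.4
   vertex 3.7 1.8 2.9
  endloop
 endfacet
 facet normal 0.756 0.580 -0.303
  outer loop
   vertex 2.8 3.3 2.0
   vertex 1.5 4.0 0.1
   vertex 2.5 3.9 2.4
  endloop
 endfacet
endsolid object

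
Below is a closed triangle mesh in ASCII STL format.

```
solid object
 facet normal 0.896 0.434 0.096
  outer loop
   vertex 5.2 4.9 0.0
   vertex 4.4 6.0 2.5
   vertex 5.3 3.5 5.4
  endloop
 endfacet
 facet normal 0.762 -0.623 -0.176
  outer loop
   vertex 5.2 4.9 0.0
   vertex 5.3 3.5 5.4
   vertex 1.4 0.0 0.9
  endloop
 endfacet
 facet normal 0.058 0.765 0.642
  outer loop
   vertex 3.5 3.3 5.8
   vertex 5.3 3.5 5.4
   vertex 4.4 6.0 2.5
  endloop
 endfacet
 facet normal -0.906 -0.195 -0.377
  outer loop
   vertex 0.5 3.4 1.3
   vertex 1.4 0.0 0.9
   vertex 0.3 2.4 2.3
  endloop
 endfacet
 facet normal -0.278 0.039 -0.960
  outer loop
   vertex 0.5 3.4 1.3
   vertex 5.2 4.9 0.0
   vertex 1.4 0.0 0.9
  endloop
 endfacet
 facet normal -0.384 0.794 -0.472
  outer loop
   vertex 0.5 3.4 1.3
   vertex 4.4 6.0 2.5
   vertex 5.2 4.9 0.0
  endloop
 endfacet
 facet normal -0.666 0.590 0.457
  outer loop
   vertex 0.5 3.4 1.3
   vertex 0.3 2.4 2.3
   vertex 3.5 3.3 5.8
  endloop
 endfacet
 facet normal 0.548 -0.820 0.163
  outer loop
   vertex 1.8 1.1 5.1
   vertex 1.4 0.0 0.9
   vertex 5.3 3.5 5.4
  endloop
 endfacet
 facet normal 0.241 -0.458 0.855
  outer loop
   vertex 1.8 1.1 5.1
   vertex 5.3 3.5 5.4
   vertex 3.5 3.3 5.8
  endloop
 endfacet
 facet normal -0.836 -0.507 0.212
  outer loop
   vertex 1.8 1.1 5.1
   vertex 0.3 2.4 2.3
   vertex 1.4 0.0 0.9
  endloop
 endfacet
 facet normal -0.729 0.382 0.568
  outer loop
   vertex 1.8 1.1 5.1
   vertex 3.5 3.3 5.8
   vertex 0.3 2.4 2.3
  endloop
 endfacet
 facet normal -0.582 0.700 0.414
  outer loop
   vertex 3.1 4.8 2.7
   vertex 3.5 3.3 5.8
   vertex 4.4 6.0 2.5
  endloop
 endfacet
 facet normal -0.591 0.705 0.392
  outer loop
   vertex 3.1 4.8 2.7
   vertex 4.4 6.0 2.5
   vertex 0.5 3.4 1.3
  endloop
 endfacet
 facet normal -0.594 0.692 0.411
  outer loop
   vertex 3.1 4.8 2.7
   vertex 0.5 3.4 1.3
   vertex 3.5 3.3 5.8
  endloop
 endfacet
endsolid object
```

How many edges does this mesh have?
21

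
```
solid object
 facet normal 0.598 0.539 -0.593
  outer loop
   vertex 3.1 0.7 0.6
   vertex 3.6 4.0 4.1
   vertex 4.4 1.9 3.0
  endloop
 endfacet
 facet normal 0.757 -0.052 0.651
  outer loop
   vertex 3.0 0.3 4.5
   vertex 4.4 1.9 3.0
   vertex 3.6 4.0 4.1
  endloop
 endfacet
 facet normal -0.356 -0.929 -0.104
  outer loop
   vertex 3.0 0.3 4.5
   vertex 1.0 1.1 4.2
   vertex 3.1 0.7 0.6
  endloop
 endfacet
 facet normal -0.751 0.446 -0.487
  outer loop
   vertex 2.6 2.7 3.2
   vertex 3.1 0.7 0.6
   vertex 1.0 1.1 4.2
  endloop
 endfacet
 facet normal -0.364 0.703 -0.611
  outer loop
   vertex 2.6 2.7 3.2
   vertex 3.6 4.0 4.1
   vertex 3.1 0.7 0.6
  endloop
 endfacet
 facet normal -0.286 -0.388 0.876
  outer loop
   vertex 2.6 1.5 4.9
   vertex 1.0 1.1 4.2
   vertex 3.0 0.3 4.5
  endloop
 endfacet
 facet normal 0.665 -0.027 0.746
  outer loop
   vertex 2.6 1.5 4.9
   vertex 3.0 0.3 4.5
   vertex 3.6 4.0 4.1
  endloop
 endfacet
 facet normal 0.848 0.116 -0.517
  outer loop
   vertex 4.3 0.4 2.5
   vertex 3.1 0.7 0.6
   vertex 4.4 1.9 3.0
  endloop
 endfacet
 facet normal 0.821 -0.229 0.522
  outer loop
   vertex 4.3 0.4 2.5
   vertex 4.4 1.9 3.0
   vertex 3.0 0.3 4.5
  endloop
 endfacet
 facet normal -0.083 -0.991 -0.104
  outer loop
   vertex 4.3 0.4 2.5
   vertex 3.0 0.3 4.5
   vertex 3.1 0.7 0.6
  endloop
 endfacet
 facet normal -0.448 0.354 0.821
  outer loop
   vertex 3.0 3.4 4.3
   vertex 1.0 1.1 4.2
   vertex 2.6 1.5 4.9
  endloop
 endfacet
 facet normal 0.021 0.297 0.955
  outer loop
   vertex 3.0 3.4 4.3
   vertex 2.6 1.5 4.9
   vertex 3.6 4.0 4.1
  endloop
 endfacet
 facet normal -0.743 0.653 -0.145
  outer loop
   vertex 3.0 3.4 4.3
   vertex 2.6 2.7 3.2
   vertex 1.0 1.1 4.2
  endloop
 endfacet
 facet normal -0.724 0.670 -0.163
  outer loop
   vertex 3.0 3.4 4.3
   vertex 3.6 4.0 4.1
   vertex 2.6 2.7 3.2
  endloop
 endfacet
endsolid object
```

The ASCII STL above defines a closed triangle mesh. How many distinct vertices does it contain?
9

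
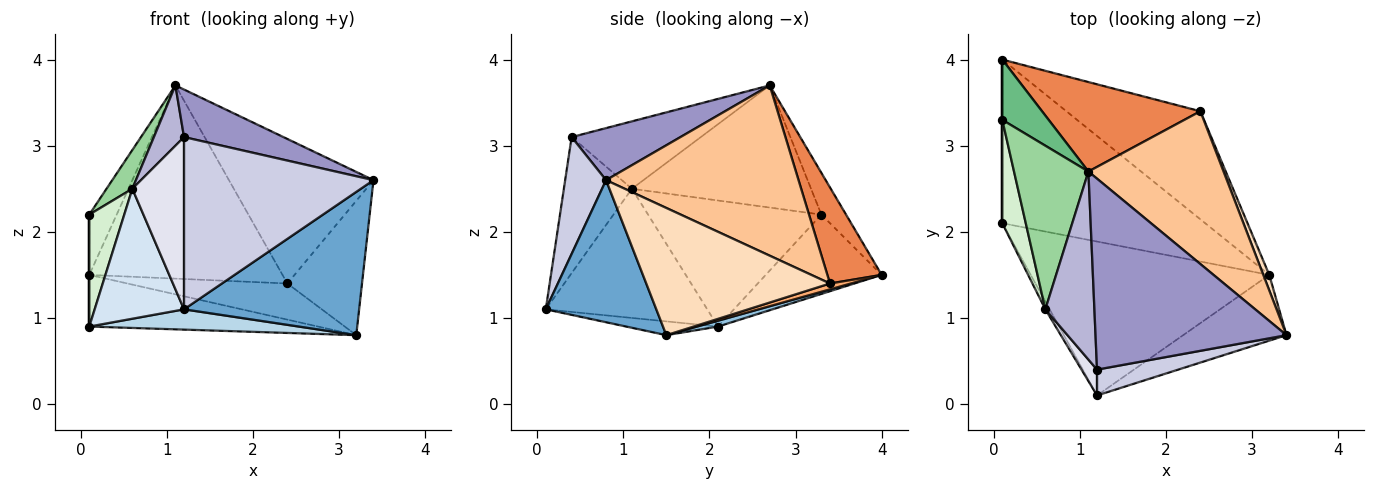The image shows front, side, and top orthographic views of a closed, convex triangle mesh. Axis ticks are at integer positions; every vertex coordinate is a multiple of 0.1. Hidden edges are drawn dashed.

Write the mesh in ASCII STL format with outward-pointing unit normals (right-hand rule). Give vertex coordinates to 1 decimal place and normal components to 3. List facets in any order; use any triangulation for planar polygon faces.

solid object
 facet normal 0.498 -0.788 -0.362
  outer loop
   vertex 3.2 1.5 0.8
   vertex 3.4 0.8 2.6
   vertex 1.2 0.1 1.1
  endloop
 endfacet
 facet normal 0.028 0.301 -0.953
  outer loop
   vertex 0.1 2.1 0.9
   vertex 0.1 4.0 1.5
   vertex 3.2 1.5 0.8
  endloop
 endfacet
 facet normal -0.057 -0.130 -0.990
  outer loop
   vertex 0.1 2.1 0.9
   vertex 3.2 1.5 0.8
   vertex 1.2 0.1 1.1
  endloop
 endfacet
 facet normal -0.875 -0.484 -0.029
  outer loop
   vertex 0.1 2.1 0.9
   vertex 1.2 0.1 1.1
   vertex 0.6 1.1 2.5
  endloop
 endfacet
 facet normal 0.247 0.879 0.407
  outer loop
   vertex 2.4 3.4 1.4
   vertex 0.1 4.0 1.5
   vertex 1.1 2.7 3.7
  endloop
 endfacet
 facet normal 0.041 0.317 -0.948
  outer loop
   vertex 2.4 3.4 1.4
   vertex 3.2 1.5 0.8
   vertex 0.1 4.0 1.5
  endloop
 endfacet
 facet normal 0.675 0.507 0.536
  outer loop
   vertex 2.4 3.4 1.4
   vertex 1.1 2.7 3.7
   vertex 3.4 0.8 2.6
  endloop
 endfacet
 facet normal 0.926 0.376 0.043
  outer loop
   vertex 2.4 3.4 1.4
   vertex 3.4 0.8 2.6
   vertex 3.2 1.5 0.8
  endloop
 endfacet
 facet normal -0.537 0.597 0.597
  outer loop
   vertex 0.1 3.3 2.2
   vertex 1.1 2.7 3.7
   vertex 0.1 4.0 1.5
  endloop
 endfacet
 facet normal -0.848 -0.122 0.516
  outer loop
   vertex 0.1 3.3 2.2
   vertex 0.6 1.1 2.5
   vertex 1.1 2.7 3.7
  endloop
 endfacet
 facet normal -1.000 0.000 0.000
  outer loop
   vertex 0.1 3.3 2.2
   vertex 0.1 4.0 1.5
   vertex 0.1 2.1 0.9
  endloop
 endfacet
 facet normal -0.964 -0.195 0.180
  outer loop
   vertex 0.1 3.3 2.2
   vertex 0.1 2.1 0.9
   vertex 0.6 1.1 2.5
  endloop
 endfacet
 facet normal 0.256 -0.234 0.938
  outer loop
   vertex 1.2 0.4 3.1
   vertex 3.4 0.8 2.6
   vertex 1.1 2.7 3.7
  endloop
 endfacet
 facet normal -0.795 -0.185 0.578
  outer loop
   vertex 1.2 0.4 3.1
   vertex 1.1 2.7 3.7
   vertex 0.6 1.1 2.5
  endloop
 endfacet
 facet normal 0.209 -0.967 0.145
  outer loop
   vertex 1.2 0.4 3.1
   vertex 1.2 0.1 1.1
   vertex 3.4 0.8 2.6
  endloop
 endfacet
 facet normal -0.793 -0.602 0.090
  outer loop
   vertex 1.2 0.4 3.1
   vertex 0.6 1.1 2.5
   vertex 1.2 0.1 1.1
  endloop
 endfacet
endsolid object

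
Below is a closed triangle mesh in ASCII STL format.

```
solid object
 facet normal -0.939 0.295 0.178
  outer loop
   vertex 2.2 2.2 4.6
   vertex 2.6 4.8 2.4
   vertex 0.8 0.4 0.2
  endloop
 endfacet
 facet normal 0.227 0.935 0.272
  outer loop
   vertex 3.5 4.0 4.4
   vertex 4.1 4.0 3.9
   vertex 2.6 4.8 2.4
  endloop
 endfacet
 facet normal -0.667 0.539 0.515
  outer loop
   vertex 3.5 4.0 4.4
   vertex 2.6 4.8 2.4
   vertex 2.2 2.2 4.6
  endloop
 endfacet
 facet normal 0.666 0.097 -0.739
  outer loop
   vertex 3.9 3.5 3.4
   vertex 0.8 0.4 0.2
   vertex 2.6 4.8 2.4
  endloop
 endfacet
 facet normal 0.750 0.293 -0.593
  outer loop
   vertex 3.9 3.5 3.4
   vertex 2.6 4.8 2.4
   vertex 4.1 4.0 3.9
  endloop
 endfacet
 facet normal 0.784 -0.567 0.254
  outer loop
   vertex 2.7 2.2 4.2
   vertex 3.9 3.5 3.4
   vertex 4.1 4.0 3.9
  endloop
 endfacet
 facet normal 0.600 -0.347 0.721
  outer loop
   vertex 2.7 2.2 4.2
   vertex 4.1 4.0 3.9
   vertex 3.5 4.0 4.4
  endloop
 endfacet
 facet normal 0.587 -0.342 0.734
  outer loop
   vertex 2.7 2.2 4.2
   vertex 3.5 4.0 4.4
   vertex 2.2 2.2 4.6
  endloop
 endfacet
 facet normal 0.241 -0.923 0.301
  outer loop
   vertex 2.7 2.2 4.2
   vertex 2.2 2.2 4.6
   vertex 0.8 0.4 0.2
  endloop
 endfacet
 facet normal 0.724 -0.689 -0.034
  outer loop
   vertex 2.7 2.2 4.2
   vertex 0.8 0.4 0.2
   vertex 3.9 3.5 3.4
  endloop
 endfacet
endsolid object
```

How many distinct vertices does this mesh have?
7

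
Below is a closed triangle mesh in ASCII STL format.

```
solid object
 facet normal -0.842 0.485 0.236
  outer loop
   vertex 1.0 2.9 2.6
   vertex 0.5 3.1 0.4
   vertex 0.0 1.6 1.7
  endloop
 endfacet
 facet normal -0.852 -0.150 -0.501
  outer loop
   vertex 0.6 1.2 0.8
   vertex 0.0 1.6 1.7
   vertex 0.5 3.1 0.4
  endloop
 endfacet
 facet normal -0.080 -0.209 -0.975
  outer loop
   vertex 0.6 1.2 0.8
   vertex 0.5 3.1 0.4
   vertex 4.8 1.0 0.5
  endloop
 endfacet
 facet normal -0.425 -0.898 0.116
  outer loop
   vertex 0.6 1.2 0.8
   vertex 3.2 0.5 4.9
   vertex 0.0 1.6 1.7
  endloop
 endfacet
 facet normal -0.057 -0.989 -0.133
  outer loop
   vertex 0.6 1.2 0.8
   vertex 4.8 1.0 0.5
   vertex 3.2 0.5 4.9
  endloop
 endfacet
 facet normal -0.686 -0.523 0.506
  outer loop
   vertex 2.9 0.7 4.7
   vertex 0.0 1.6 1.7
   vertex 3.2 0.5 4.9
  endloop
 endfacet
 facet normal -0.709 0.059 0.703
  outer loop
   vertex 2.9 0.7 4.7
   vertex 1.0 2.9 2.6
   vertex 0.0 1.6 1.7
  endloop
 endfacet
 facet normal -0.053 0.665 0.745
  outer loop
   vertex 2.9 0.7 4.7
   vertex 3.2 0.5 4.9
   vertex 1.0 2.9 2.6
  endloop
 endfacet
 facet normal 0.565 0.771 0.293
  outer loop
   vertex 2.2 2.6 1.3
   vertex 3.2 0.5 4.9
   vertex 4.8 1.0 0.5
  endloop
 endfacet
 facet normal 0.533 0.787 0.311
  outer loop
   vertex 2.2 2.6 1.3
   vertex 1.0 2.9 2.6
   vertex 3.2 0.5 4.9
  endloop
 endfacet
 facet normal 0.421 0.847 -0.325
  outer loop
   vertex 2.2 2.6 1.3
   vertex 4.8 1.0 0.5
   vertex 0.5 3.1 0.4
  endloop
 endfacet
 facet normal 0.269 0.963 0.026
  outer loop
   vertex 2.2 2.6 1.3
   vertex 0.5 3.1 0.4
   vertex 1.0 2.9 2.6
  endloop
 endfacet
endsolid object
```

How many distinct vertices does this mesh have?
8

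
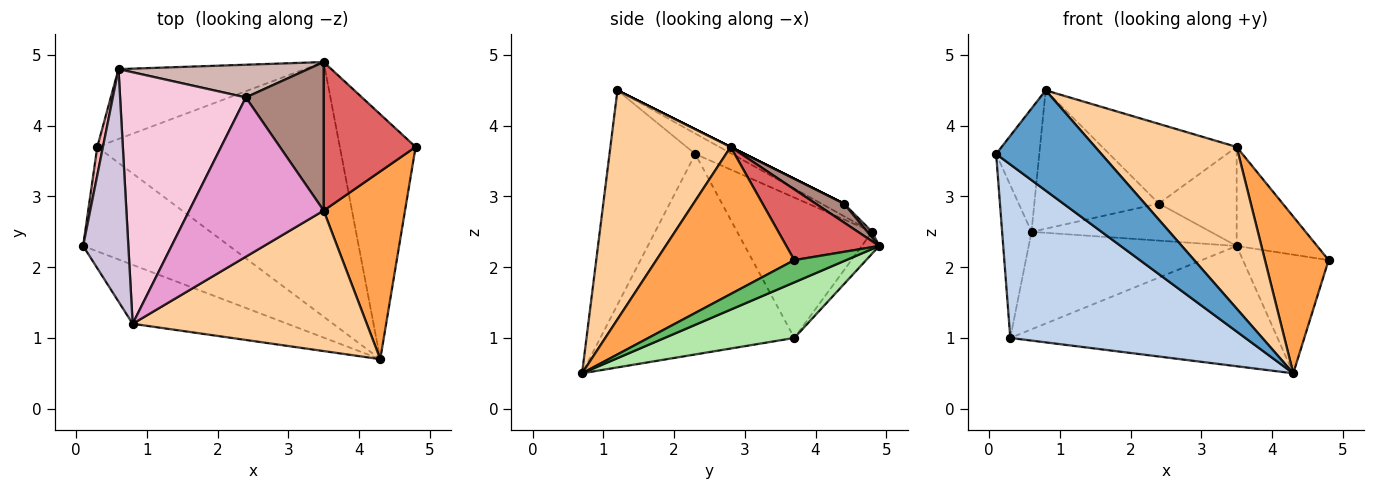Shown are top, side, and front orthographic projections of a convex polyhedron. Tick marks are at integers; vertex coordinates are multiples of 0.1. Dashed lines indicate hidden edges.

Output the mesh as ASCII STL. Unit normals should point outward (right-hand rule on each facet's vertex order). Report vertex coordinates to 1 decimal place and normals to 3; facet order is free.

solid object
 facet normal -0.575 -0.705 -0.415
  outer loop
   vertex 0.8 1.2 4.5
   vertex 0.1 2.3 3.6
   vertex 4.3 0.7 0.5
  endloop
 endfacet
 facet normal -0.577 -0.700 -0.421
  outer loop
   vertex 0.3 3.7 1.0
   vertex 4.3 0.7 0.5
   vertex 0.1 2.3 3.6
  endloop
 endfacet
 facet normal 0.811 -0.375 0.449
  outer loop
   vertex 3.5 2.8 3.7
   vertex 4.3 0.7 0.5
   vertex 4.8 3.7 2.1
  endloop
 endfacet
 facet normal 0.540 -0.635 0.552
  outer loop
   vertex 3.5 2.8 3.7
   vertex 0.8 1.2 4.5
   vertex 4.3 0.7 0.5
  endloop
 endfacet
 facet normal 0.255 0.422 -0.870
  outer loop
   vertex 3.5 4.9 2.3
   vertex 4.8 3.7 2.1
   vertex 4.3 0.7 0.5
  endloop
 endfacet
 facet normal 0.203 0.418 -0.885
  outer loop
   vertex 3.5 4.9 2.3
   vertex 4.3 0.7 0.5
   vertex 0.3 3.7 1.0
  endloop
 endfacet
 facet normal 0.539 0.467 0.701
  outer loop
   vertex 3.5 4.9 2.3
   vertex 3.5 2.8 3.7
   vertex 4.8 3.7 2.1
  endloop
 endfacet
 facet normal -0.976 0.213 0.039
  outer loop
   vertex 0.6 4.8 2.5
   vertex 0.3 3.7 1.0
   vertex 0.1 2.3 3.6
  endloop
 endfacet
 facet normal -0.068 0.811 -0.581
  outer loop
   vertex 0.6 4.8 2.5
   vertex 3.5 4.9 2.3
   vertex 0.3 3.7 1.0
  endloop
 endfacet
 facet normal -0.371 0.435 0.820
  outer loop
   vertex 0.6 4.8 2.5
   vertex 0.1 2.3 3.6
   vertex 0.8 1.2 4.5
  endloop
 endfacet
 facet normal 0.198 0.544 0.816
  outer loop
   vertex 2.4 4.4 2.9
   vertex 3.5 2.8 3.7
   vertex 3.5 4.9 2.3
  endloop
 endfacet
 facet normal 0.020 0.750 0.661
  outer loop
   vertex 2.4 4.4 2.9
   vertex 3.5 4.9 2.3
   vertex 0.6 4.8 2.5
  endloop
 endfacet
 facet normal 0.000 0.447 0.894
  outer loop
   vertex 2.4 4.4 2.9
   vertex 0.8 1.2 4.5
   vertex 3.5 2.8 3.7
  endloop
 endfacet
 facet normal -0.087 0.480 0.873
  outer loop
   vertex 2.4 4.4 2.9
   vertex 0.6 4.8 2.5
   vertex 0.8 1.2 4.5
  endloop
 endfacet
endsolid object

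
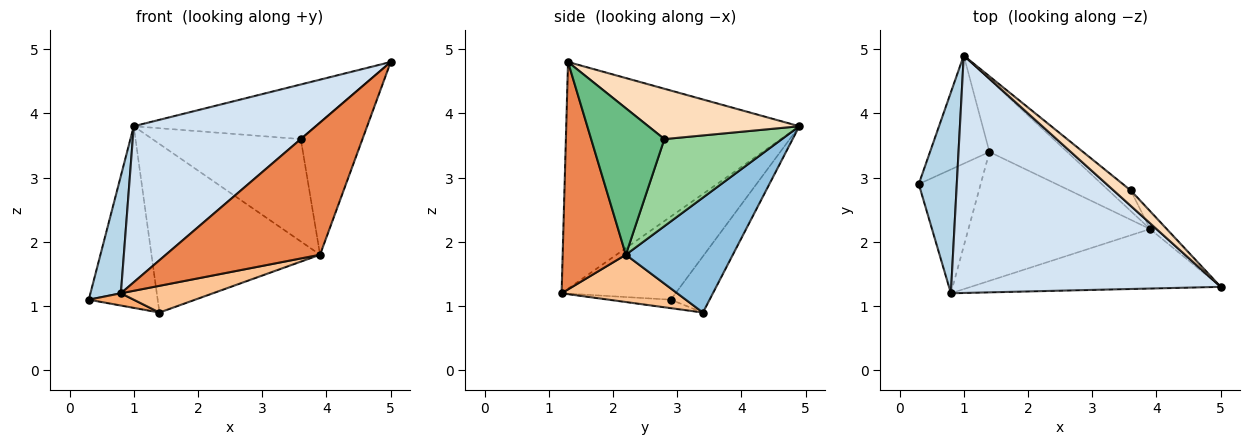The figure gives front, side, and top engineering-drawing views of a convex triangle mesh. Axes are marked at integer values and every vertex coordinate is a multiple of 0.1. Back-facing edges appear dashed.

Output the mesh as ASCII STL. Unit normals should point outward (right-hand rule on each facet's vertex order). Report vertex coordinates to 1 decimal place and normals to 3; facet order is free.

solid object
 facet normal -0.435 0.774 -0.460
  outer loop
   vertex 1.4 3.4 0.9
   vertex 0.3 2.9 1.1
   vertex 1.0 4.9 3.8
  endloop
 endfacet
 facet normal 0.504 0.794 -0.341
  outer loop
   vertex 3.9 2.2 1.8
   vertex 1.4 3.4 0.9
   vertex 1.0 4.9 3.8
  endloop
 endfacet
 facet normal -0.884 -0.236 0.404
  outer loop
   vertex 0.8 1.2 1.2
   vertex 1.0 4.9 3.8
   vertex 0.3 2.9 1.1
  endloop
 endfacet
 facet normal -0.575 -0.449 0.684
  outer loop
   vertex 0.8 1.2 1.2
   vertex 5.0 1.3 4.8
   vertex 1.0 4.9 3.8
  endloop
 endfacet
 facet normal 0.350 -0.854 -0.385
  outer loop
   vertex 0.8 1.2 1.2
   vertex 3.9 2.2 1.8
   vertex 5.0 1.3 4.8
  endloop
 endfacet
 facet normal -0.135 -0.098 -0.986
  outer loop
   vertex 0.8 1.2 1.2
   vertex 0.3 2.9 1.1
   vertex 1.4 3.4 0.9
  endloop
 endfacet
 facet normal 0.247 -0.197 -0.949
  outer loop
   vertex 0.8 1.2 1.2
   vertex 1.4 3.4 0.9
   vertex 3.9 2.2 1.8
  endloop
 endfacet
 facet normal 0.624 0.752 0.212
  outer loop
   vertex 3.6 2.8 3.6
   vertex 1.0 4.9 3.8
   vertex 5.0 1.3 4.8
  endloop
 endfacet
 facet normal 0.762 0.642 -0.087
  outer loop
   vertex 3.6 2.8 3.6
   vertex 5.0 1.3 4.8
   vertex 3.9 2.2 1.8
  endloop
 endfacet
 facet normal 0.613 0.774 -0.156
  outer loop
   vertex 3.6 2.8 3.6
   vertex 3.9 2.2 1.8
   vertex 1.0 4.9 3.8
  endloop
 endfacet
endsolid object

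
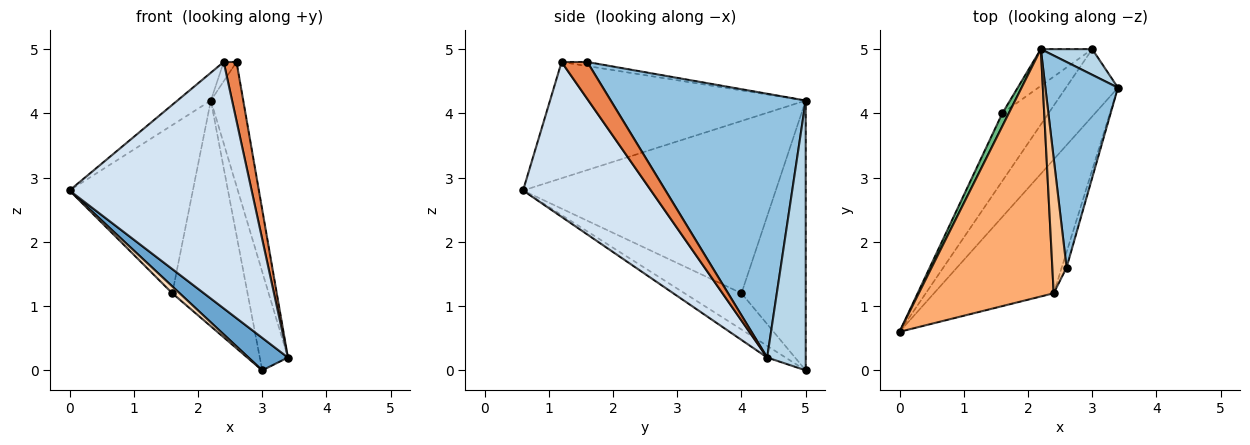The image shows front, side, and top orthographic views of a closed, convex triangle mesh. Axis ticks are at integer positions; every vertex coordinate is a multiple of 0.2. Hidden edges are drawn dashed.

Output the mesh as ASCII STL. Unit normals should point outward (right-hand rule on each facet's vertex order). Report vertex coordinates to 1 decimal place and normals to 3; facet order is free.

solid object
 facet normal -0.198 -0.426 -0.883
  outer loop
   vertex 3.0 5.0 0.0
   vertex 3.4 4.4 0.2
   vertex 0.0 0.6 2.8
  endloop
 endfacet
 facet normal 0.952 0.158 0.262
  outer loop
   vertex 2.2 5.0 4.2
   vertex 2.6 1.6 4.8
   vertex 3.4 4.4 0.2
  endloop
 endfacet
 facet normal 0.798 0.583 0.152
  outer loop
   vertex 2.2 5.0 4.2
   vertex 3.4 4.4 0.2
   vertex 3.0 5.0 0.0
  endloop
 endfacet
 facet normal 0.525 -0.748 -0.406
  outer loop
   vertex 2.4 1.2 4.8
   vertex 0.0 0.6 2.8
   vertex 3.4 4.4 0.2
  endloop
 endfacet
 facet normal 0.888 -0.444 -0.116
  outer loop
   vertex 2.4 1.2 4.8
   vertex 3.4 4.4 0.2
   vertex 2.6 1.6 4.8
  endloop
 endfacet
 facet normal -0.650 0.085 0.755
  outer loop
   vertex 2.4 1.2 4.8
   vertex 2.2 5.0 4.2
   vertex 0.0 0.6 2.8
  endloop
 endfacet
 facet normal -0.272 0.136 0.953
  outer loop
   vertex 2.4 1.2 4.8
   vertex 2.6 1.6 4.8
   vertex 2.2 5.0 4.2
  endloop
 endfacet
 facet normal -0.615 -0.079 -0.784
  outer loop
   vertex 1.6 4.0 1.2
   vertex 3.0 5.0 0.0
   vertex 0.0 0.6 2.8
  endloop
 endfacet
 facet normal -0.898 0.438 0.033
  outer loop
   vertex 1.6 4.0 1.2
   vertex 0.0 0.6 2.8
   vertex 2.2 5.0 4.2
  endloop
 endfacet
 facet normal -0.644 0.755 -0.123
  outer loop
   vertex 1.6 4.0 1.2
   vertex 2.2 5.0 4.2
   vertex 3.0 5.0 0.0
  endloop
 endfacet
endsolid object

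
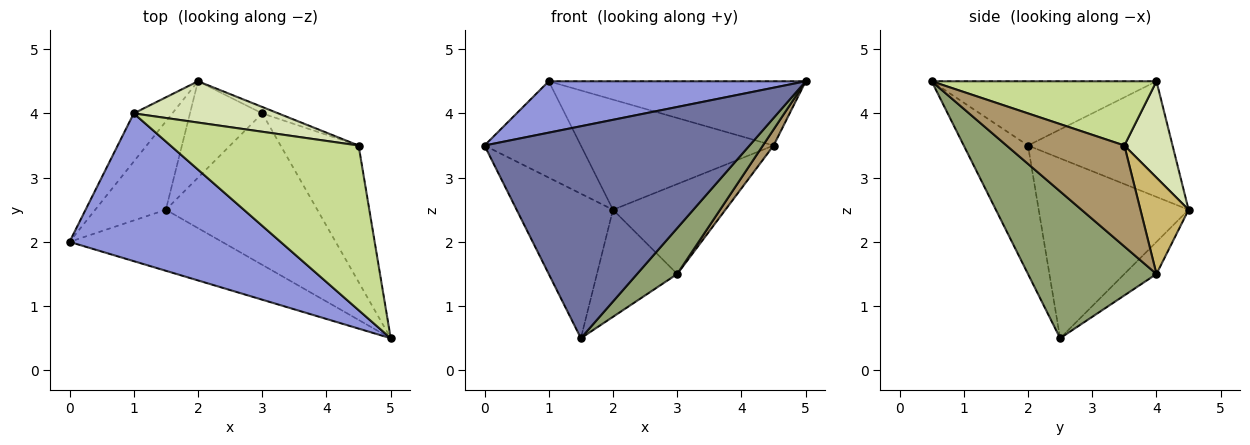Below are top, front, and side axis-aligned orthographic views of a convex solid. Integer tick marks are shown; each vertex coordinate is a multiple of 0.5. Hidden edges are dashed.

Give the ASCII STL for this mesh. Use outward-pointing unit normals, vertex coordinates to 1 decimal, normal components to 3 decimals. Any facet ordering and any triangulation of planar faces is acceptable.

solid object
 facet normal -0.227 -0.936 -0.269
  outer loop
   vertex 1.5 2.5 0.5
   vertex 5.0 0.5 4.5
   vertex 0.0 2.0 3.5
  endloop
 endfacet
 facet normal -0.799 0.513 -0.314
  outer loop
   vertex 1.5 2.5 0.5
   vertex 0.0 2.0 3.5
   vertex 2.0 4.5 2.5
  endloop
 endfacet
 facet normal -0.276 -0.316 0.908
  outer loop
   vertex 1.0 4.0 4.5
   vertex 0.0 2.0 3.5
   vertex 5.0 0.5 4.5
  endloop
 endfacet
 facet normal -0.802 0.535 -0.267
  outer loop
   vertex 1.0 4.0 4.5
   vertex 2.0 4.5 2.5
   vertex 0.0 2.0 3.5
  endloop
 endfacet
 facet normal 0.680 -0.213 -0.701
  outer loop
   vertex 3.0 4.0 1.5
   vertex 5.0 0.5 4.5
   vertex 1.5 2.5 0.5
  endloop
 endfacet
 facet normal -0.285 0.712 -0.641
  outer loop
   vertex 3.0 4.0 1.5
   vertex 1.5 2.5 0.5
   vertex 2.0 4.5 2.5
  endloop
 endfacet
 facet normal 0.303 0.346 0.888
  outer loop
   vertex 4.5 3.5 3.5
   vertex 1.0 4.0 4.5
   vertex 5.0 0.5 4.5
  endloop
 endfacet
 facet normal 0.228 0.912 0.342
  outer loop
   vertex 4.5 3.5 3.5
   vertex 2.0 4.5 2.5
   vertex 1.0 4.0 4.5
  endloop
 endfacet
 facet normal 0.789 -0.072 -0.610
  outer loop
   vertex 4.5 3.5 3.5
   vertex 5.0 0.5 4.5
   vertex 3.0 4.0 1.5
  endloop
 endfacet
 facet normal 0.393 0.917 -0.066
  outer loop
   vertex 4.5 3.5 3.5
   vertex 3.0 4.0 1.5
   vertex 2.0 4.5 2.5
  endloop
 endfacet
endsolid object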